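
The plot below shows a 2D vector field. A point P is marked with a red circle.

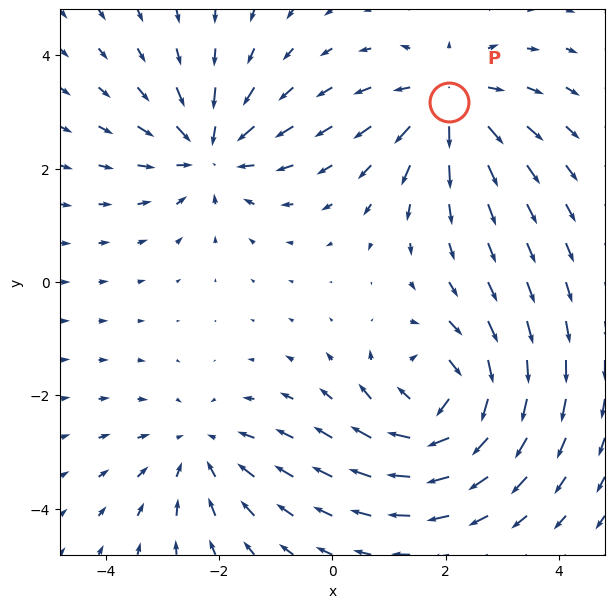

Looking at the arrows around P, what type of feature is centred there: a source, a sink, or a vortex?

At P (2.1, 3.2) the arrows spread outward. Divergence about +4, curl ≈0 — positive divergence with near-zero curl is a source.

source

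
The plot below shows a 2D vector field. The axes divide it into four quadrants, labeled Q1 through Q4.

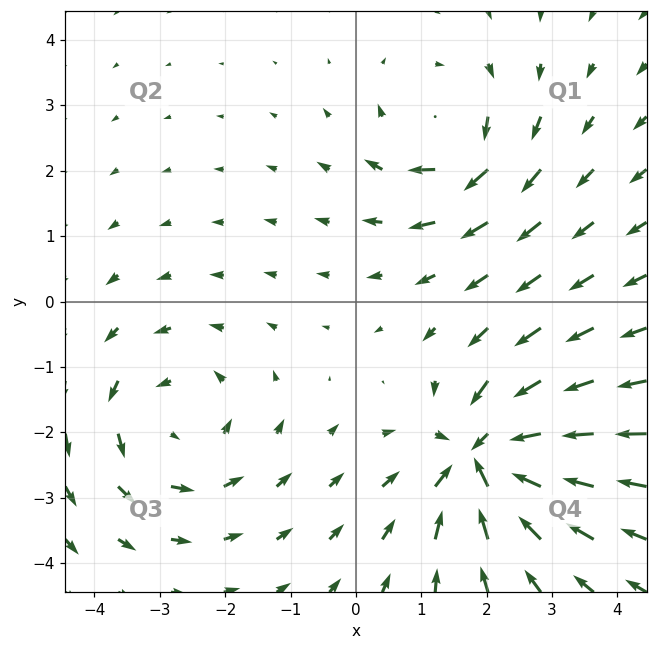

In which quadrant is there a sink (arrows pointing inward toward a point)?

The sink sits at approximately (2.0, -2.4), which lies in quadrant Q4. The divergence there is about -5, negative as expected for a sink.

Q4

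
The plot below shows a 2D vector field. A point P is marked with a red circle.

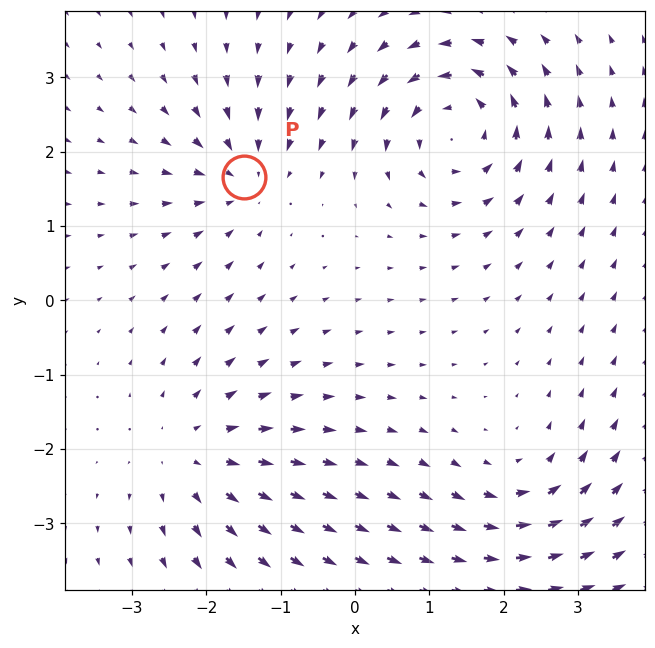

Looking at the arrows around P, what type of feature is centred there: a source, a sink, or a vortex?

At P (-1.5, 1.7) the arrows converge inward. Divergence about -4, curl ≈0 — negative divergence with near-zero curl is a sink.

sink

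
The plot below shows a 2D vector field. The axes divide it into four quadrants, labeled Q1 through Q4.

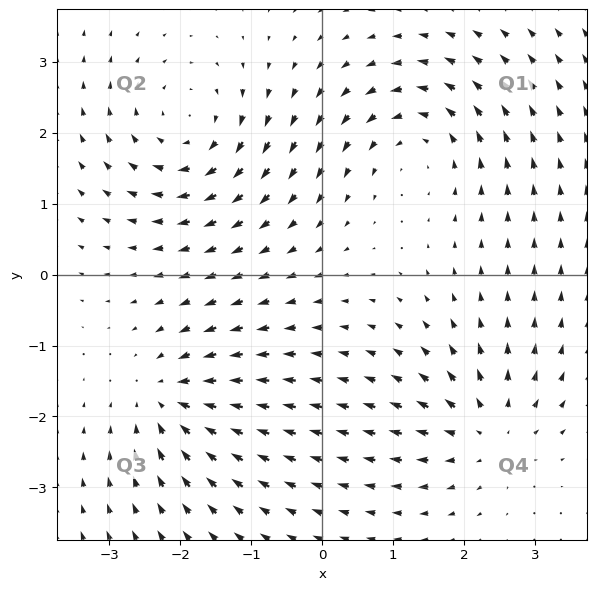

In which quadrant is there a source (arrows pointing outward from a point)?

Q4

The source sits at approximately (2.3, -2.2), which lies in quadrant Q4. The divergence there is about +3, positive as expected for a source.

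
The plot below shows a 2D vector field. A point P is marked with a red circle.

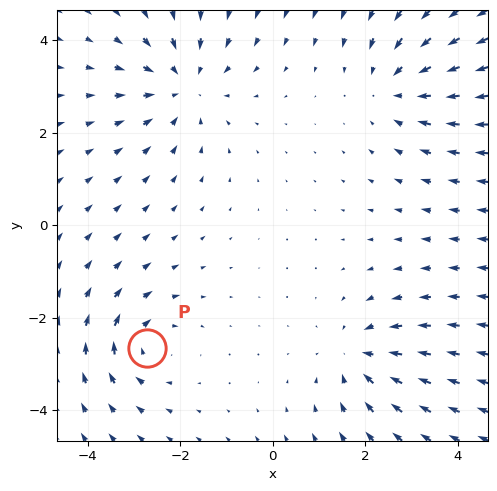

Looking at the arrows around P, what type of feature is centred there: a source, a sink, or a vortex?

At P (-2.7, -2.7) the arrows circulate clockwise. Divergence ≈0, curl about -4 — near-zero divergence with nonzero curl is a vortex.

vortex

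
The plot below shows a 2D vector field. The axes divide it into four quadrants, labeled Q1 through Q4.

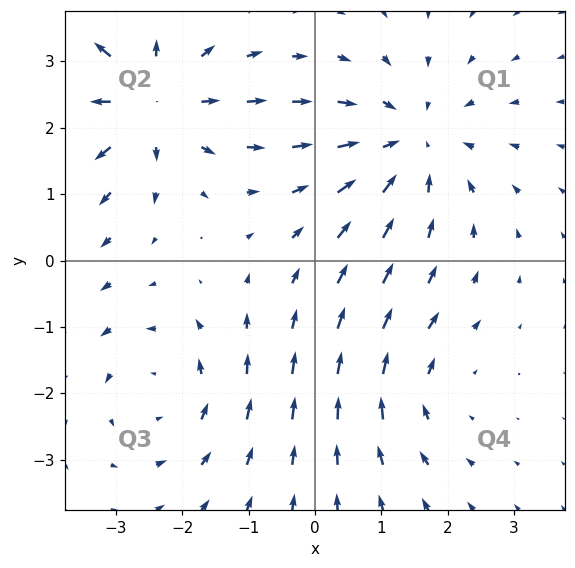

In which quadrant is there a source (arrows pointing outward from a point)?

The source sits at approximately (-2.5, 2.4), which lies in quadrant Q2. The divergence there is about +5, positive as expected for a source.

Q2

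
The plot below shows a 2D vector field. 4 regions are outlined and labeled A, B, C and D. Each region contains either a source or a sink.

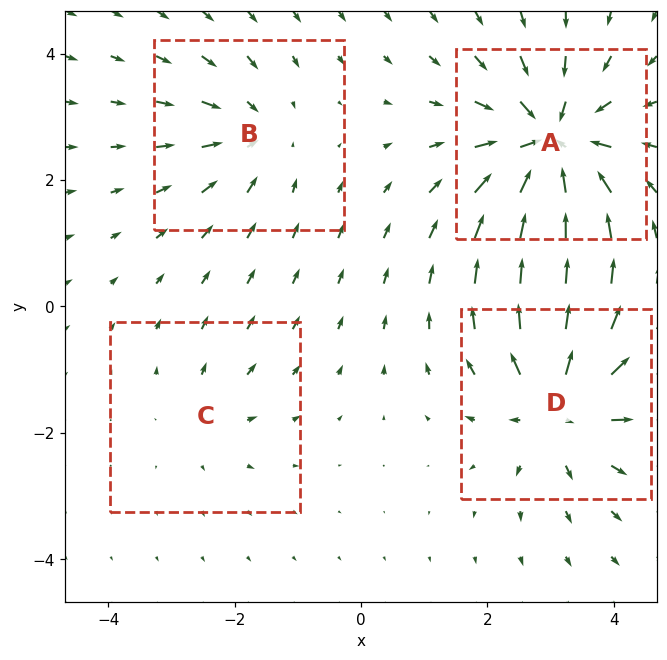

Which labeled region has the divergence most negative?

Divergence at each region's feature centre — A: about -7, B: about -4, C: about +2, D: about +6. Region A is most negative.

A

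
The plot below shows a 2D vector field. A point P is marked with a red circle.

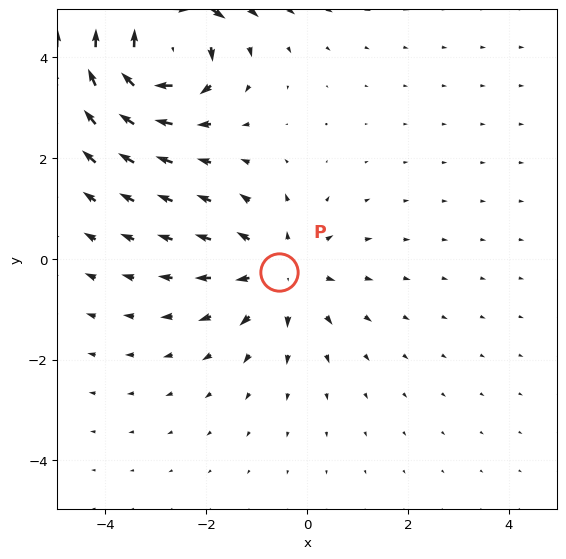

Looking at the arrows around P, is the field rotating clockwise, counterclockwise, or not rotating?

not rotating

Near P at (-0.6, -0.3) the arrows show no circulation. The curl there is ≈0.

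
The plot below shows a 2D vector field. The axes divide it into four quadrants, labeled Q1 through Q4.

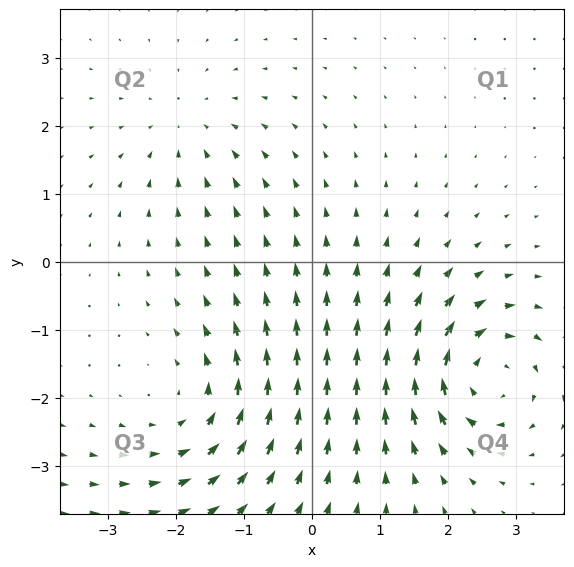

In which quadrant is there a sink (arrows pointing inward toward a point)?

Q2

The sink sits at approximately (-1.8, 2.0), which lies in quadrant Q2. The divergence there is about -2, negative as expected for a sink.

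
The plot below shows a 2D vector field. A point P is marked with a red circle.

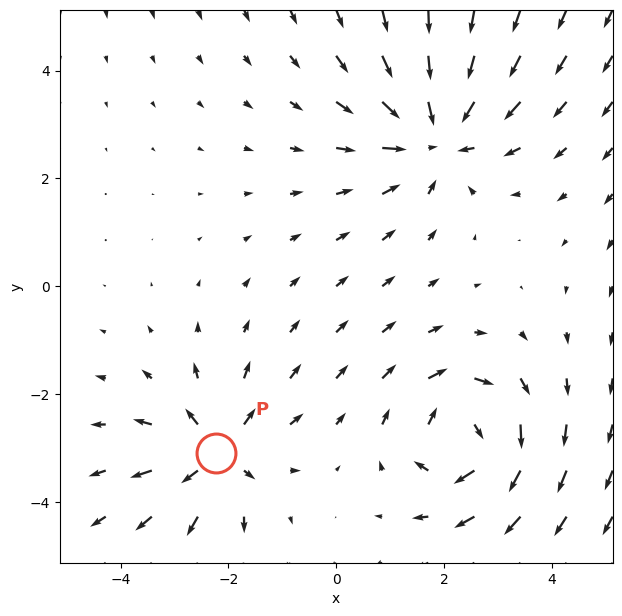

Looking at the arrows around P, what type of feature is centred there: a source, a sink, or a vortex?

source

At P (-2.2, -3.1) the arrows spread outward. Divergence about +4, curl ≈0 — positive divergence with near-zero curl is a source.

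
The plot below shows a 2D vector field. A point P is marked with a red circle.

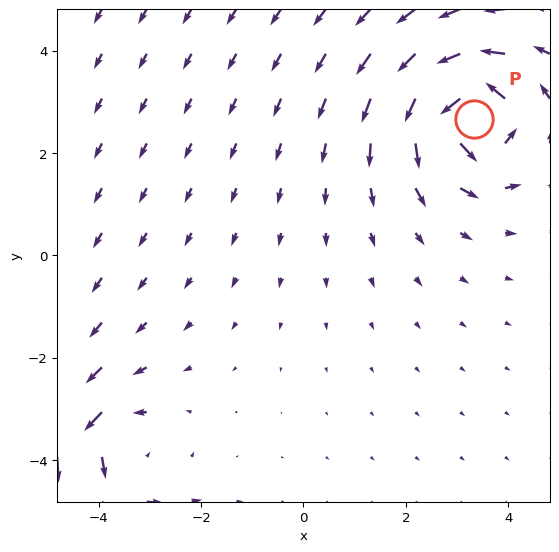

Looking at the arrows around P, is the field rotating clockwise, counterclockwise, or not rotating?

Near P at (3.3, 2.7) the arrows circulate counterclockwise. The curl (z-component) there is about +6; positive curl means counterclockwise rotation.

counterclockwise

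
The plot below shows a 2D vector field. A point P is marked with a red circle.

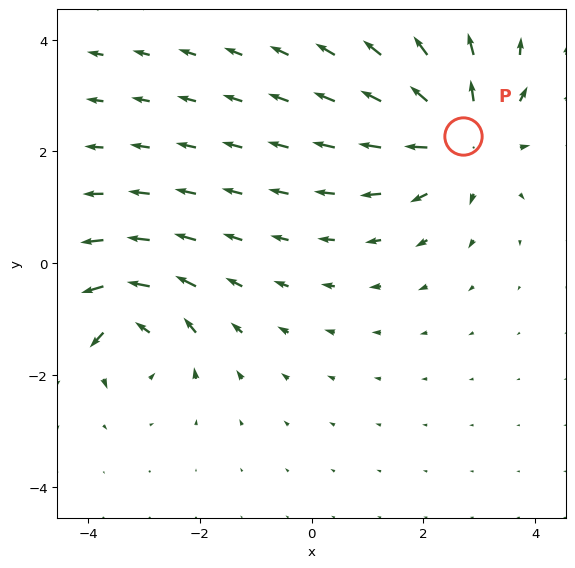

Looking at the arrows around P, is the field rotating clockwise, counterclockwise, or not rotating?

not rotating

Near P at (2.7, 2.3) the arrows show no circulation. The curl there is ≈0.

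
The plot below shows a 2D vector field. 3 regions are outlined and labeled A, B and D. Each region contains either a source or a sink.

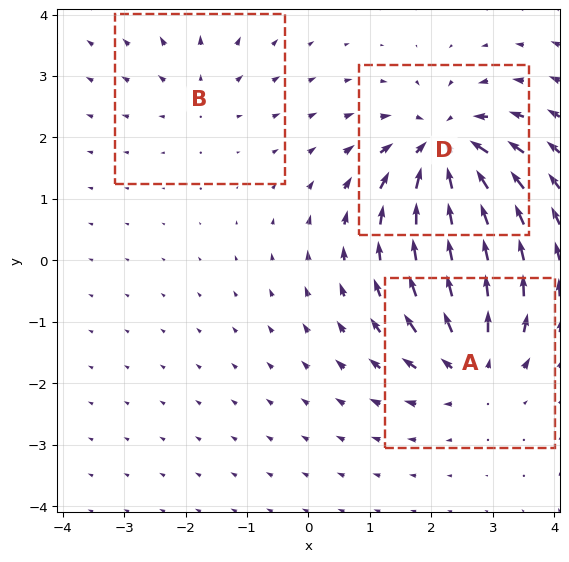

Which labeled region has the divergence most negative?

D

Divergence at each region's feature centre — A: about +4, B: about +2, D: about -6. Region D is most negative.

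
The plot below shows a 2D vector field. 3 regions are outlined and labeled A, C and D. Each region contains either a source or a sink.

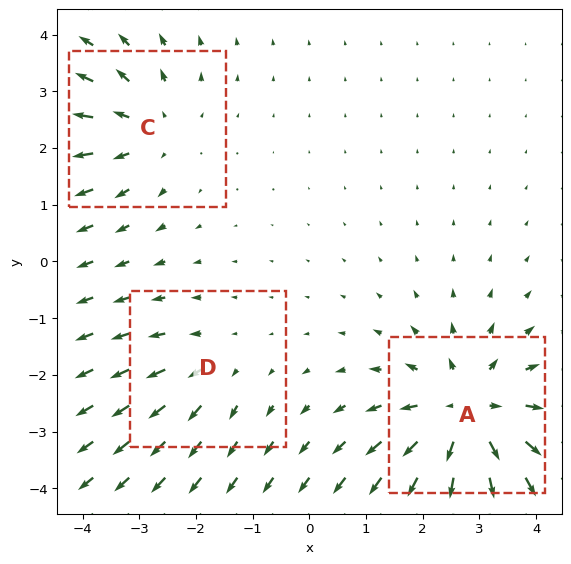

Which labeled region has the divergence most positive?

Divergence at each region's feature centre — A: about +5, C: about +3, D: about +2. Region A is most positive.

A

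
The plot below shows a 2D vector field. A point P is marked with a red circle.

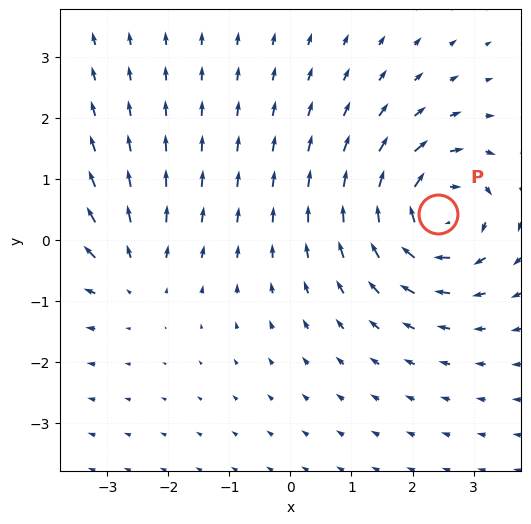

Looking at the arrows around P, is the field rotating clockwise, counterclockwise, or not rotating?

Near P at (2.4, 0.4) the arrows circulate clockwise. The curl (z-component) there is about -5; negative curl means clockwise rotation.

clockwise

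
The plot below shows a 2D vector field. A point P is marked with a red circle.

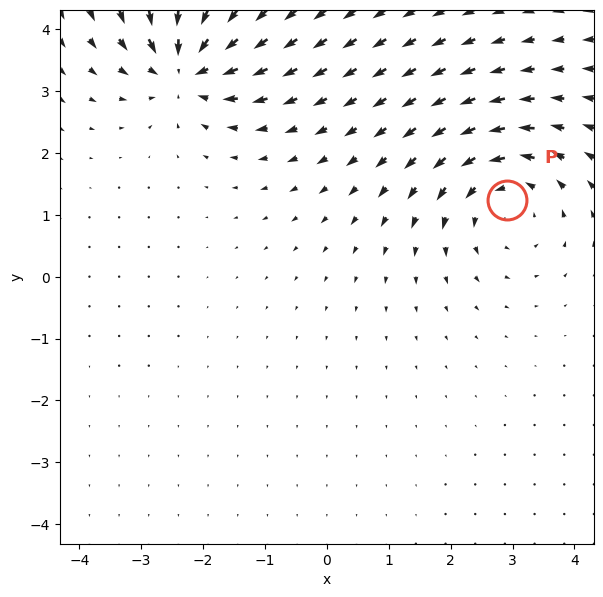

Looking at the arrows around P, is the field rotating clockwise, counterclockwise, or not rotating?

Near P at (2.9, 1.2) the arrows circulate counterclockwise. The curl (z-component) there is about +4; positive curl means counterclockwise rotation.

counterclockwise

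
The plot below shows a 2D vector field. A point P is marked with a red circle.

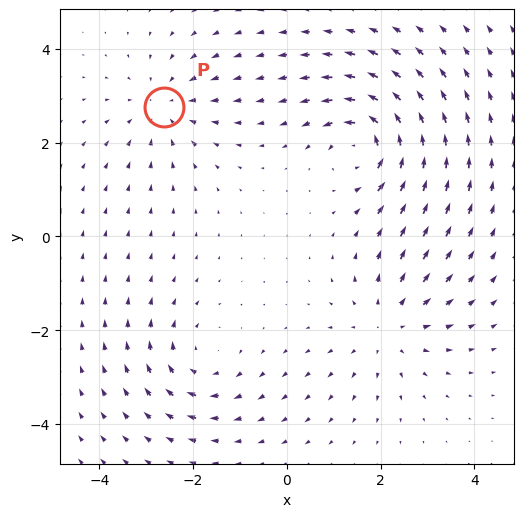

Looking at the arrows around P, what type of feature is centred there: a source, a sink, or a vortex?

At P (-2.6, 2.8) the arrows converge inward. Divergence about -3, curl ≈0 — negative divergence with near-zero curl is a sink.

sink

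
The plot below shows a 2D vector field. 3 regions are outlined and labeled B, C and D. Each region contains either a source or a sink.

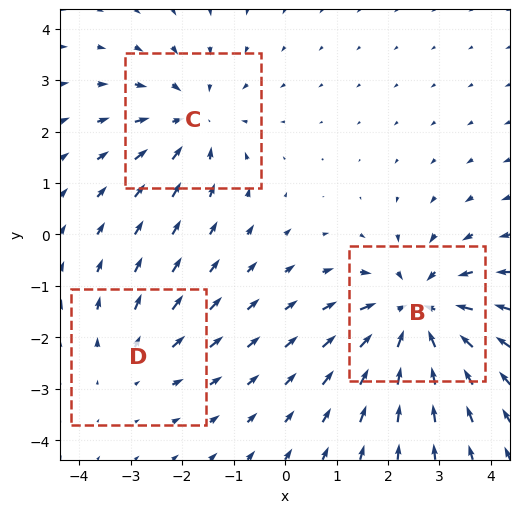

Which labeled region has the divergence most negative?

B

Divergence at each region's feature centre — B: about -4, C: about -3, D: about +2. Region B is most negative.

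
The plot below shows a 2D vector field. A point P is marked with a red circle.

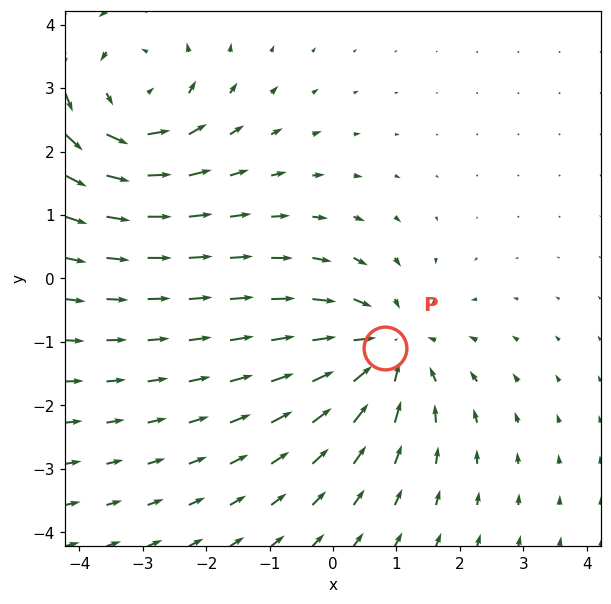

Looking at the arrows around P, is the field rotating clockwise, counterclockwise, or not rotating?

Near P at (0.8, -1.1) the arrows show no circulation. The curl there is ≈0.

not rotating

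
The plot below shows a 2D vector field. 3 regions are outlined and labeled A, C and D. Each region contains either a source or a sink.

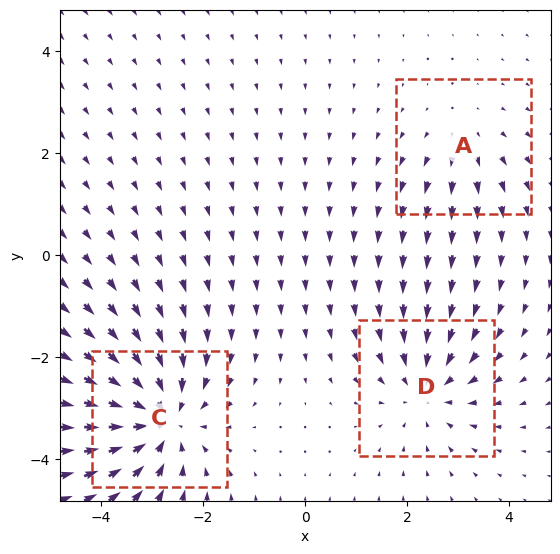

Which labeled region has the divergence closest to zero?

A

Divergence at each region's feature centre — A: about +2, C: about -5, D: about -3. Region A is closest to zero.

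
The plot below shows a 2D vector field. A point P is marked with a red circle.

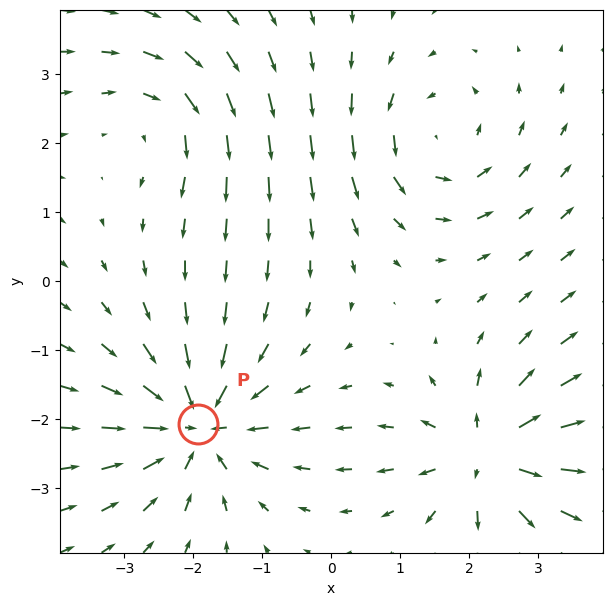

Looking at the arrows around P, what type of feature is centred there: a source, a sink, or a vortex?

sink

At P (-1.9, -2.1) the arrows converge inward. Divergence about -6, curl ≈0 — negative divergence with near-zero curl is a sink.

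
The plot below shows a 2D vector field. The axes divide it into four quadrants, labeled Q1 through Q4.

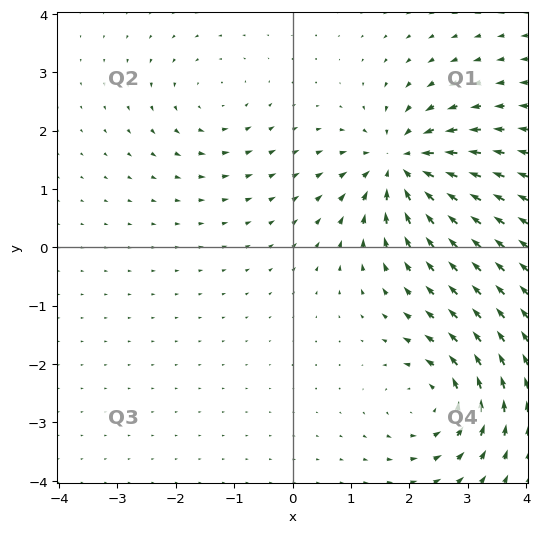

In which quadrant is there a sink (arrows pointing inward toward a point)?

Q1

The sink sits at approximately (1.9, 1.4), which lies in quadrant Q1. The divergence there is about -6, negative as expected for a sink.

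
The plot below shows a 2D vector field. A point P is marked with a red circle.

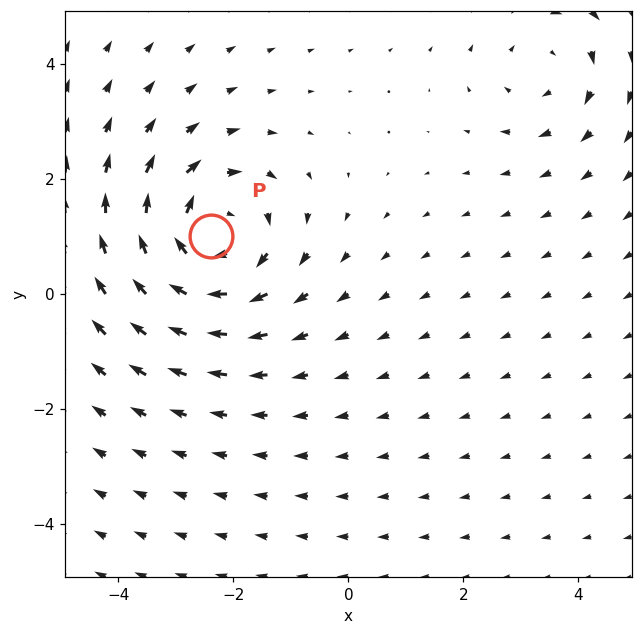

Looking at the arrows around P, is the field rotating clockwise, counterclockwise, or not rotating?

Near P at (-2.4, 1.0) the arrows circulate clockwise. The curl (z-component) there is about -4; negative curl means clockwise rotation.

clockwise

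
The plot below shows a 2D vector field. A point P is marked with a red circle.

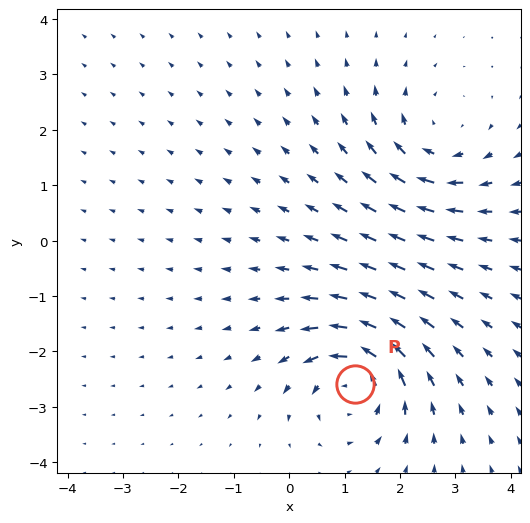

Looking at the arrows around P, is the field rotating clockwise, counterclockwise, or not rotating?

counterclockwise

Near P at (1.2, -2.6) the arrows circulate counterclockwise. The curl (z-component) there is about +7; positive curl means counterclockwise rotation.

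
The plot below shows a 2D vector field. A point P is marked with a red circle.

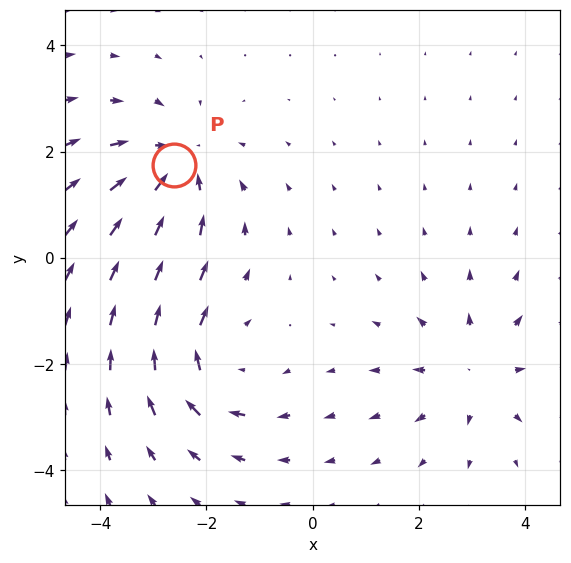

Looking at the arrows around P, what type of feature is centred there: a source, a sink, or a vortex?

sink

At P (-2.6, 1.8) the arrows converge inward. Divergence about -4, curl ≈0 — negative divergence with near-zero curl is a sink.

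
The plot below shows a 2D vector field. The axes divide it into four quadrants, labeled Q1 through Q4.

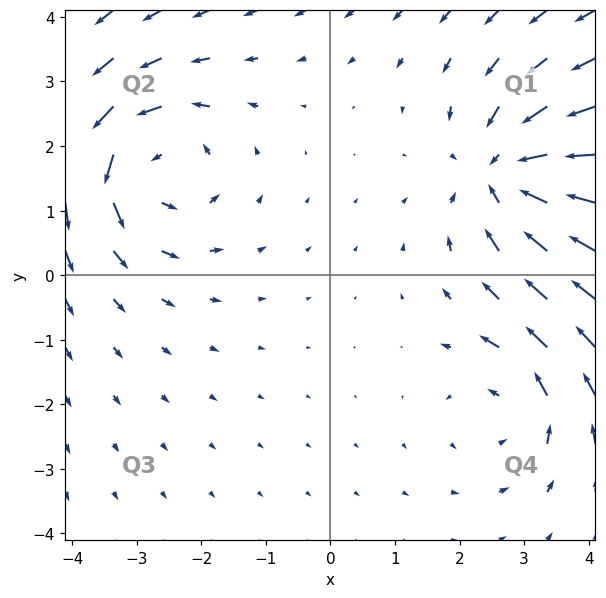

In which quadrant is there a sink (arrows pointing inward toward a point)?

Q1

The sink sits at approximately (2.7, 1.6), which lies in quadrant Q1. The divergence there is about -4, negative as expected for a sink.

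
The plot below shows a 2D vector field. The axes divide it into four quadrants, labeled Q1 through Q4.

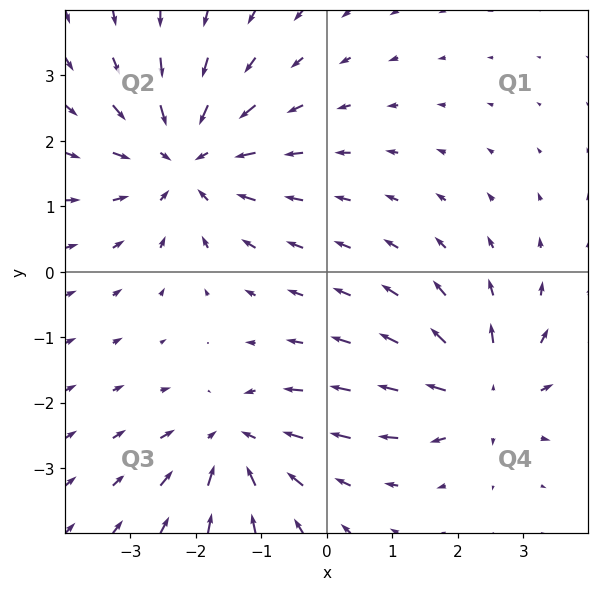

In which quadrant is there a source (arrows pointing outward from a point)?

Q4

The source sits at approximately (2.4, -1.8), which lies in quadrant Q4. The divergence there is about +4, positive as expected for a source.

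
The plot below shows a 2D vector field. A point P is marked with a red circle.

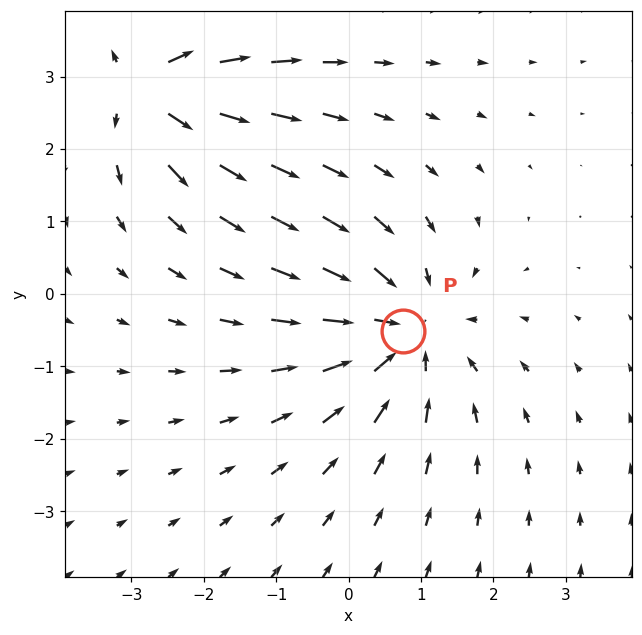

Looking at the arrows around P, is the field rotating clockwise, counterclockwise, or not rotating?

not rotating

Near P at (0.7, -0.5) the arrows show no circulation. The curl there is ≈0.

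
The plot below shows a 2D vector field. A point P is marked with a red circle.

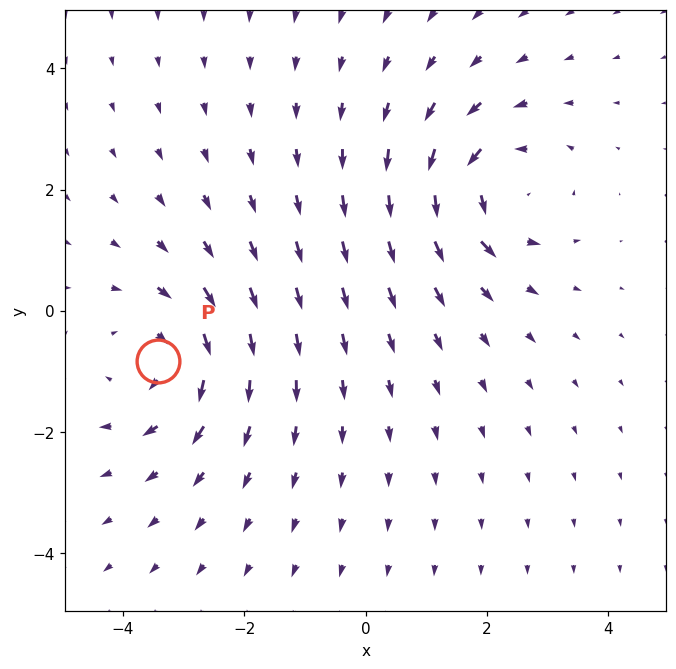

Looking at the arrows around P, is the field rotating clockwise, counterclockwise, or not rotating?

Near P at (-3.4, -0.8) the arrows circulate clockwise. The curl (z-component) there is about -4; negative curl means clockwise rotation.

clockwise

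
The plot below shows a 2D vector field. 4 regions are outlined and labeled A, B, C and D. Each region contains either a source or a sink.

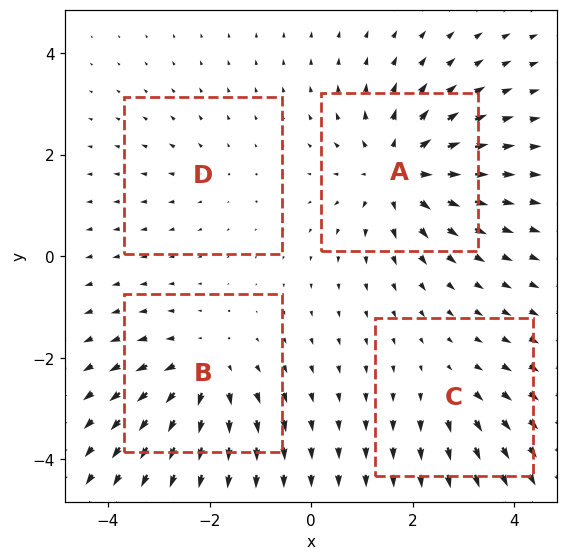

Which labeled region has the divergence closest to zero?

Divergence at each region's feature centre — A: about +7, B: about +5, C: about +3, D: about +2. Region D is closest to zero.

D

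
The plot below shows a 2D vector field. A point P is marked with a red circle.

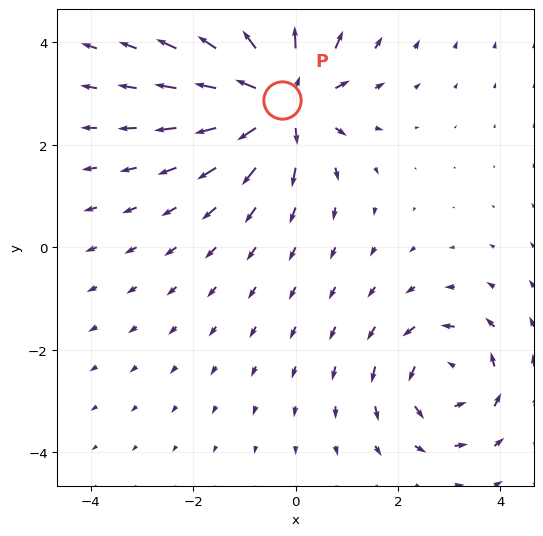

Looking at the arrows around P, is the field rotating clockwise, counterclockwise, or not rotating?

not rotating

Near P at (-0.3, 2.9) the arrows show no circulation. The curl there is ≈0.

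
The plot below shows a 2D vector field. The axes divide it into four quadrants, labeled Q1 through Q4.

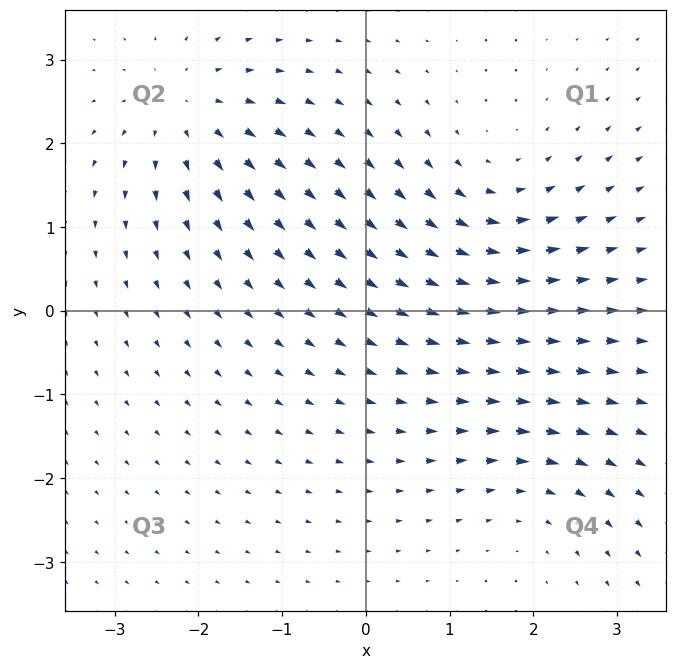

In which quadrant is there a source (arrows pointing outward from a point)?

Q2

The source sits at approximately (-2.1, 2.4), which lies in quadrant Q2. The divergence there is about +5, positive as expected for a source.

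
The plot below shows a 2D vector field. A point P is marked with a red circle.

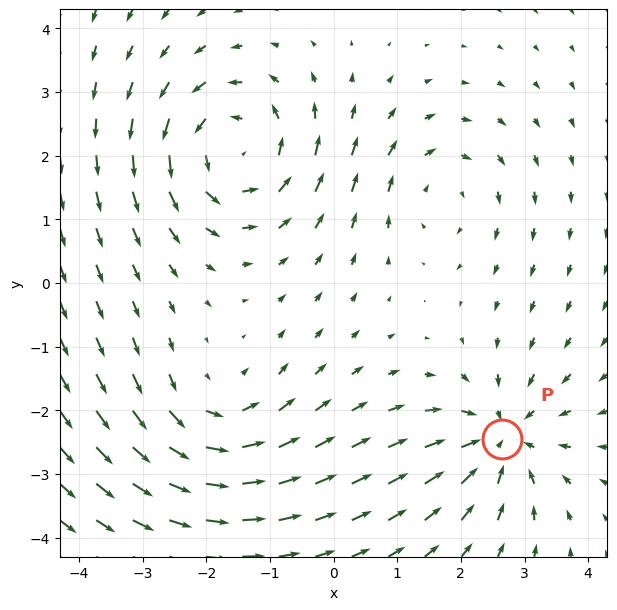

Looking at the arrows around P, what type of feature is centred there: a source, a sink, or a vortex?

At P (2.6, -2.4) the arrows converge inward. Divergence about -4, curl ≈0 — negative divergence with near-zero curl is a sink.

sink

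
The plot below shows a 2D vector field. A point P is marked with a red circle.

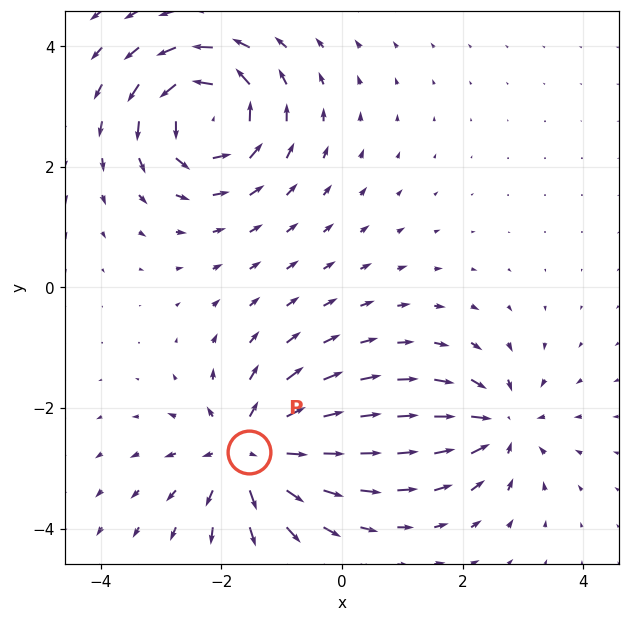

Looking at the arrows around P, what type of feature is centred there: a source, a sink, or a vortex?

At P (-1.5, -2.7) the arrows spread outward. Divergence about +5, curl ≈0 — positive divergence with near-zero curl is a source.

source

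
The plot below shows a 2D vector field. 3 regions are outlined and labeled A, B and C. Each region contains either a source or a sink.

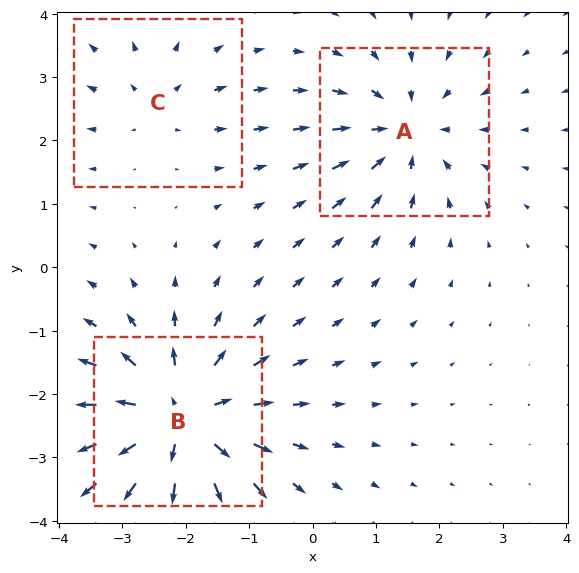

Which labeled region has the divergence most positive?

B

Divergence at each region's feature centre — A: about -3, B: about +5, C: about +2. Region B is most positive.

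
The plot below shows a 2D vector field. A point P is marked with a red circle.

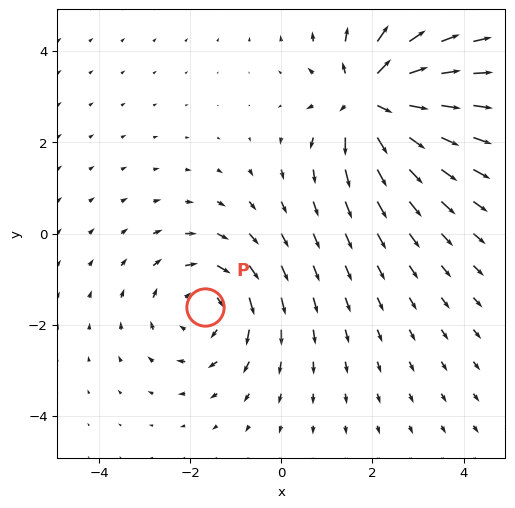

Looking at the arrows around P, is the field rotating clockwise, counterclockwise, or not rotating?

clockwise

Near P at (-1.7, -1.6) the arrows circulate clockwise. The curl (z-component) there is about -2; negative curl means clockwise rotation.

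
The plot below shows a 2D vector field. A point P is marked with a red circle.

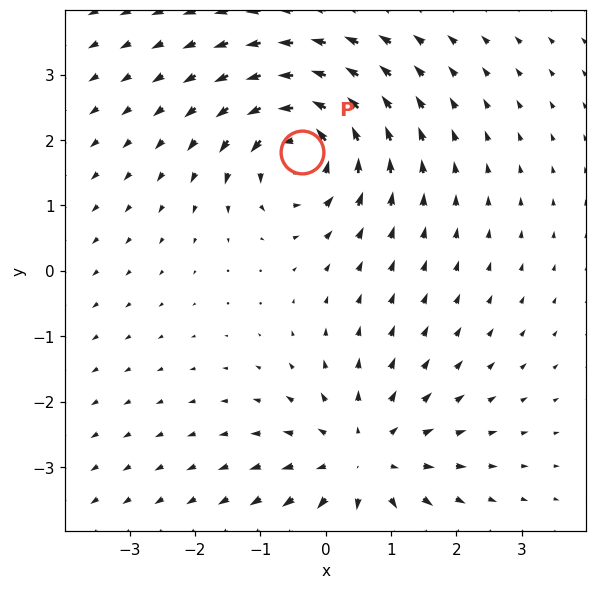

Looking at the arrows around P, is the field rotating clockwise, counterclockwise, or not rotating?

Near P at (-0.4, 1.8) the arrows circulate counterclockwise. The curl (z-component) there is about +5; positive curl means counterclockwise rotation.

counterclockwise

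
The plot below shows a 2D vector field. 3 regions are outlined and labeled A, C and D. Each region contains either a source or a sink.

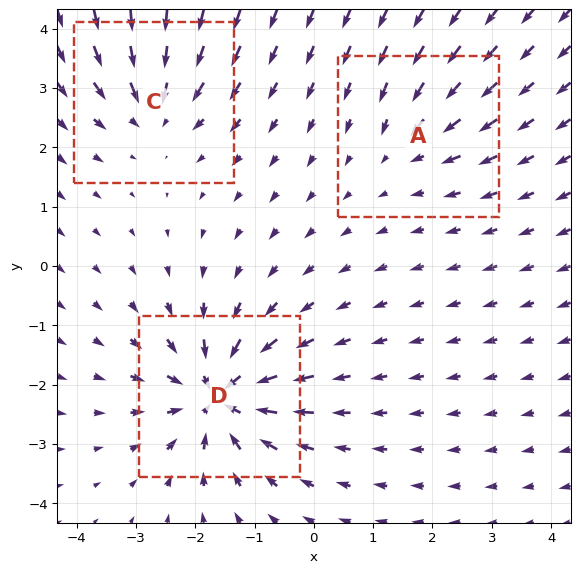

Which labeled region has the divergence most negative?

Divergence at each region's feature centre — A: about -3, C: about -4, D: about -6. Region D is most negative.

D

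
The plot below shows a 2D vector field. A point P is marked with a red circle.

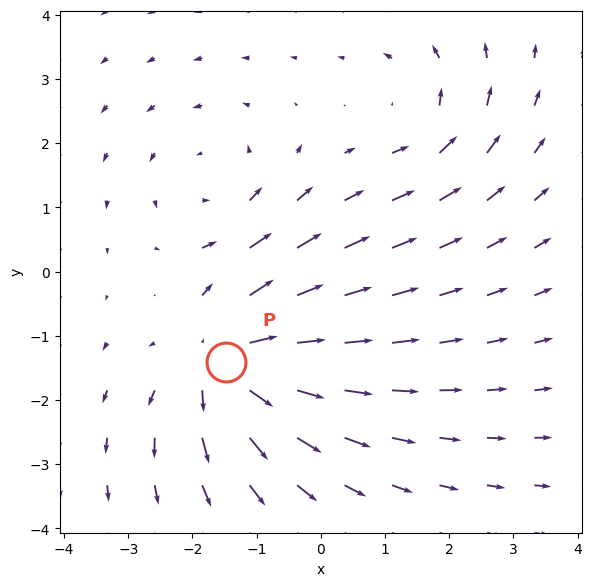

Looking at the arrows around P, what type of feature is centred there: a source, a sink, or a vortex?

source

At P (-1.5, -1.4) the arrows spread outward. Divergence about +6, curl ≈0 — positive divergence with near-zero curl is a source.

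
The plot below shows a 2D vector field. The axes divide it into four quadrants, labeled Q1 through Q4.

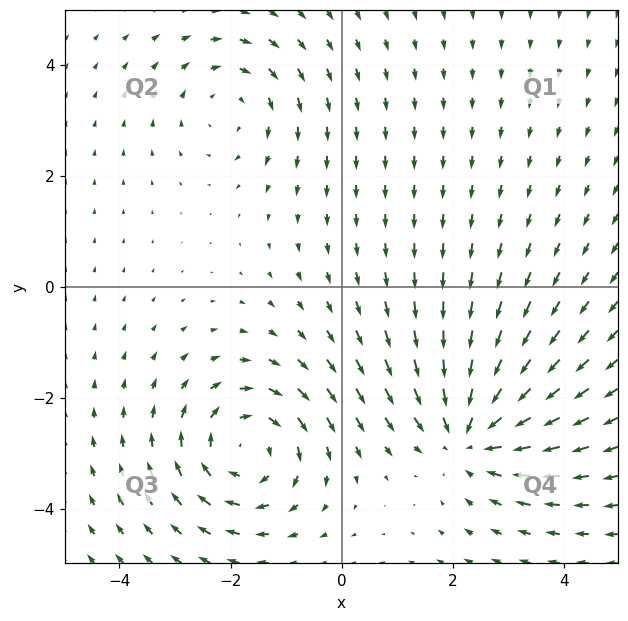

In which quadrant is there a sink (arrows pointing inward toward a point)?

The sink sits at approximately (2.3, -2.6), which lies in quadrant Q4. The divergence there is about -4, negative as expected for a sink.

Q4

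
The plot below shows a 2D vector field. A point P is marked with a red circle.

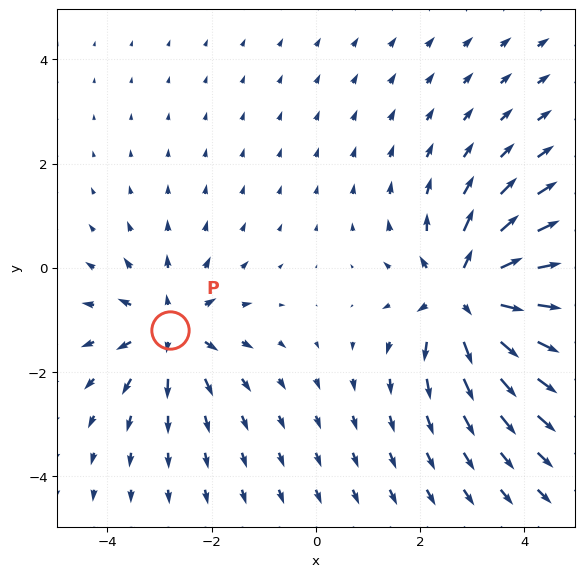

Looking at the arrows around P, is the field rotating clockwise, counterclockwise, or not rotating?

not rotating

Near P at (-2.8, -1.2) the arrows show no circulation. The curl there is ≈0.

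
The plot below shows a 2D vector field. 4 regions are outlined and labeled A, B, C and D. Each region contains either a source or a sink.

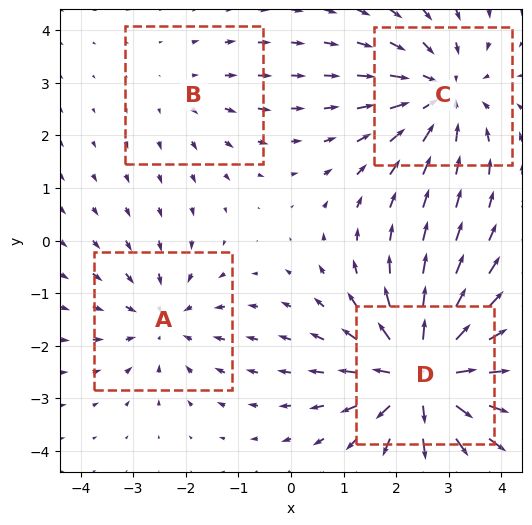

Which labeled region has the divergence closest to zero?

B

Divergence at each region's feature centre — A: about -3, B: about +2, C: about -4, D: about +7. Region B is closest to zero.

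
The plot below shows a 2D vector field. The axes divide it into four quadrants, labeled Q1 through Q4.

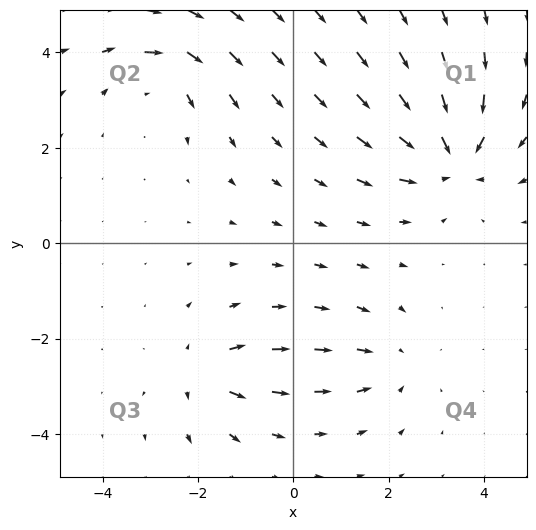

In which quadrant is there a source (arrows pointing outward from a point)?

The source sits at approximately (-1.9, -2.7), which lies in quadrant Q3. The divergence there is about +4, positive as expected for a source.

Q3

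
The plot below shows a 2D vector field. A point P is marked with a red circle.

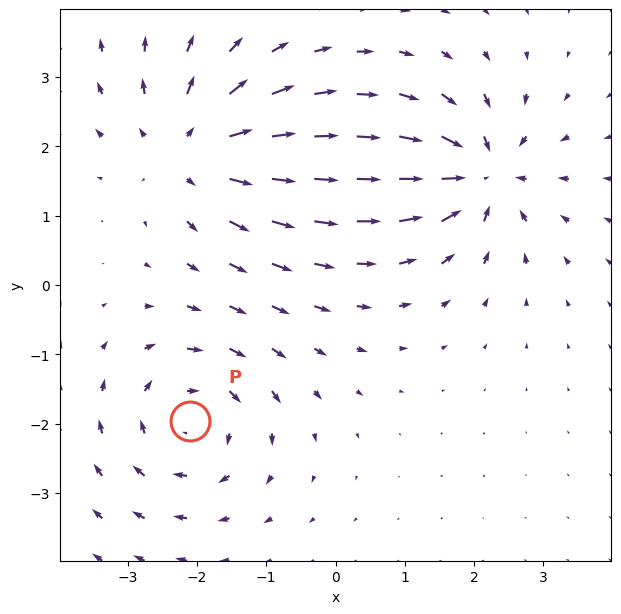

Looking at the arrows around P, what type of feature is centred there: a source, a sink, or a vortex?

vortex

At P (-2.1, -2.0) the arrows circulate clockwise. Divergence ≈0, curl about -5 — near-zero divergence with nonzero curl is a vortex.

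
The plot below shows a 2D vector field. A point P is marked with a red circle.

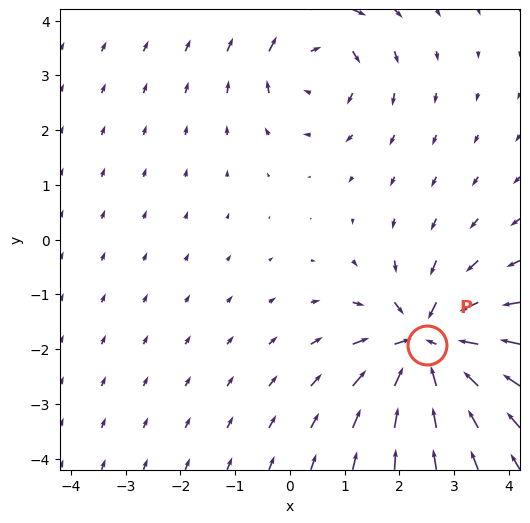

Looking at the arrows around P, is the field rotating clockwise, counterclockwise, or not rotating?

not rotating

Near P at (2.5, -1.9) the arrows show no circulation. The curl there is ≈0.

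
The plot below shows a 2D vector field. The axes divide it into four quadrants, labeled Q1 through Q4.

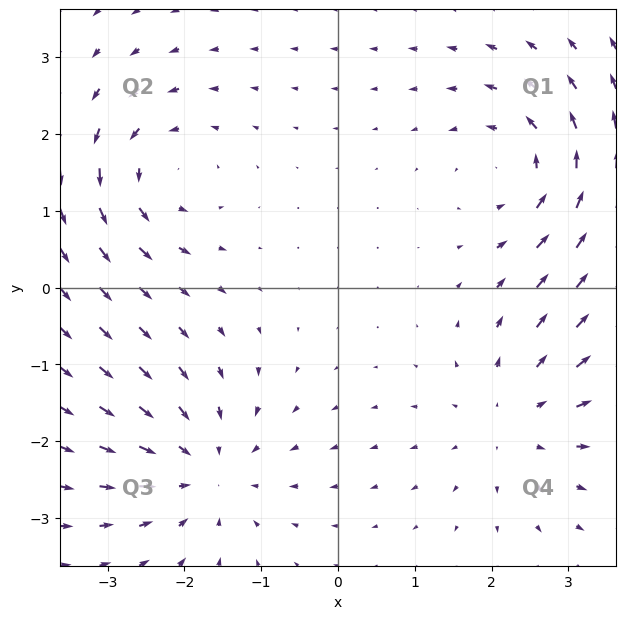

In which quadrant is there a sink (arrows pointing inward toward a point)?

Q3

The sink sits at approximately (-1.7, -2.4), which lies in quadrant Q3. The divergence there is about -5, negative as expected for a sink.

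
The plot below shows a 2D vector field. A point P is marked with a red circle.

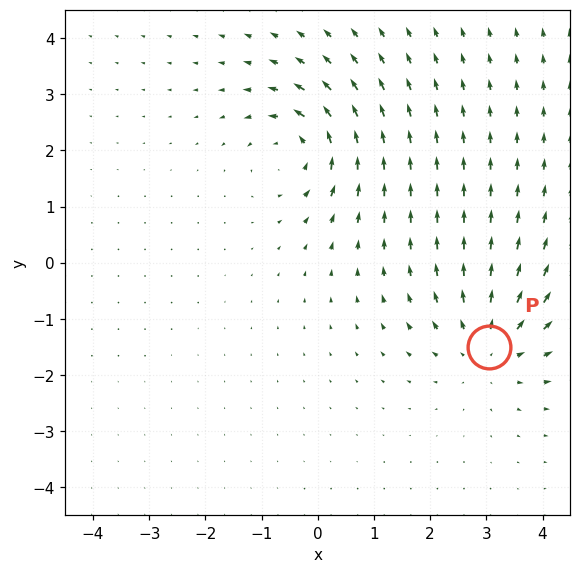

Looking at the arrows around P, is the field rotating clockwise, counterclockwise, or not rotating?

not rotating

Near P at (3.0, -1.5) the arrows show no circulation. The curl there is ≈0.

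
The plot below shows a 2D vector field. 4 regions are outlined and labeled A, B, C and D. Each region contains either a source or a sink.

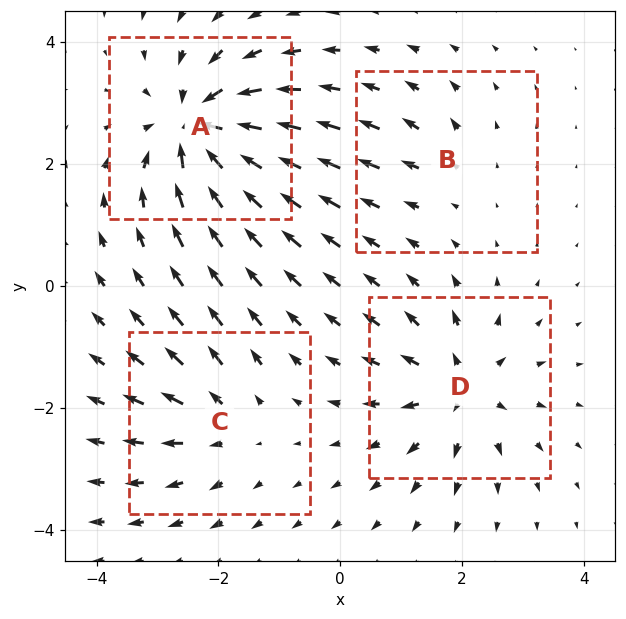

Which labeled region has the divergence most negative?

Divergence at each region's feature centre — A: about -8, B: about +2, C: about +4, D: about +6. Region A is most negative.

A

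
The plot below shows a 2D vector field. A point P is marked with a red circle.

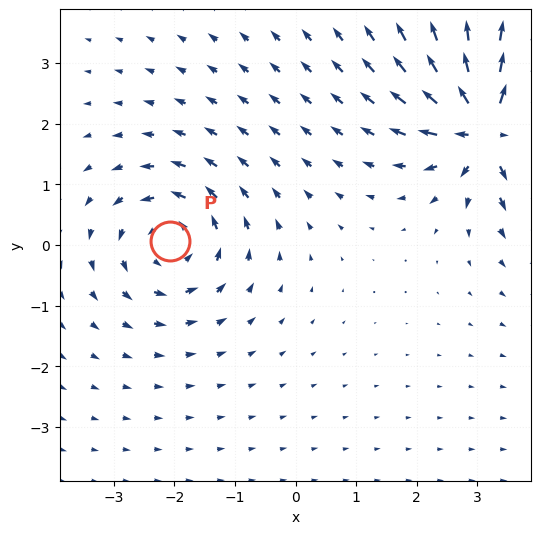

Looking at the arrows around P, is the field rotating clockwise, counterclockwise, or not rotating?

Near P at (-2.1, 0.1) the arrows circulate counterclockwise. The curl (z-component) there is about +3; positive curl means counterclockwise rotation.

counterclockwise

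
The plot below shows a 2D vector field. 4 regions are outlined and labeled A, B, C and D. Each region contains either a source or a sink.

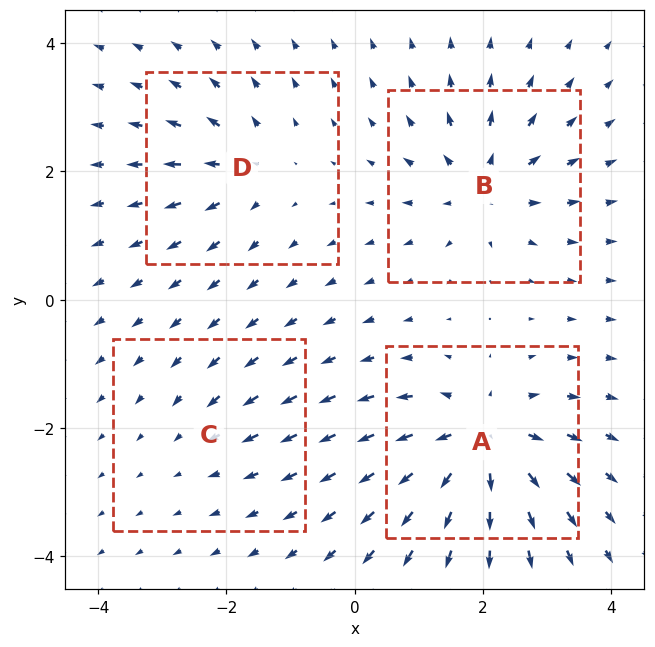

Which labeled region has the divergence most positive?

Divergence at each region's feature centre — A: about +7, B: about +5, C: about -2, D: about +4. Region A is most positive.

A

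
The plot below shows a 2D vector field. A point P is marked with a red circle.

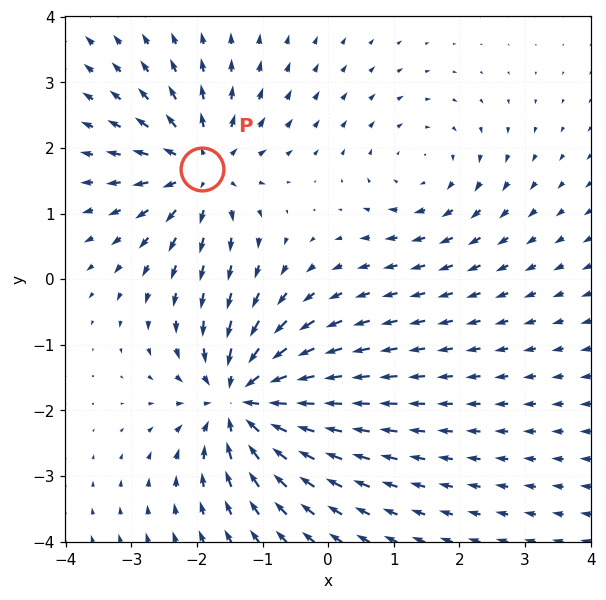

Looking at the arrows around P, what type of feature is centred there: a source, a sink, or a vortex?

source

At P (-1.9, 1.7) the arrows spread outward. Divergence about +5, curl ≈0 — positive divergence with near-zero curl is a source.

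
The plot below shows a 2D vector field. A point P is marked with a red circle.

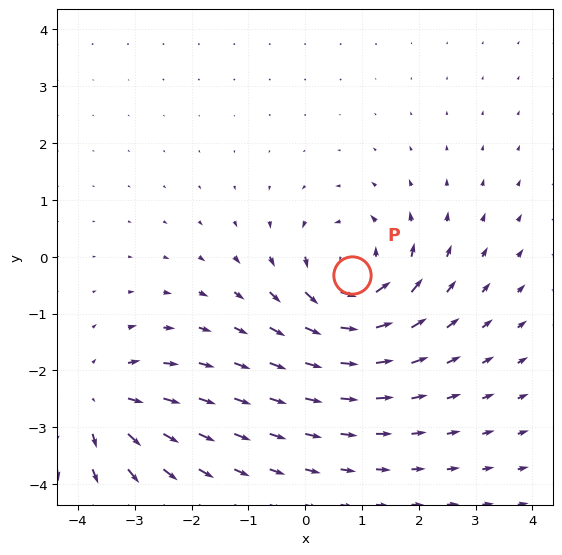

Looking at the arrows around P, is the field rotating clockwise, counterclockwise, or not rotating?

counterclockwise

Near P at (0.8, -0.3) the arrows circulate counterclockwise. The curl (z-component) there is about +5; positive curl means counterclockwise rotation.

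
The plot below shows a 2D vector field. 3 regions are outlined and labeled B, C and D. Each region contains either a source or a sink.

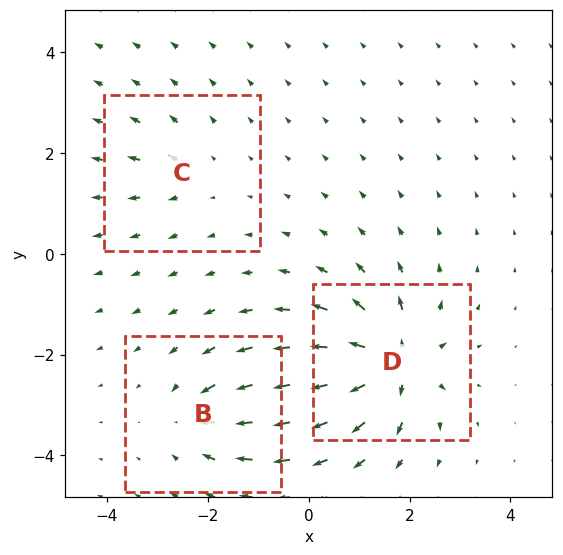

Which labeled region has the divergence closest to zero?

C

Divergence at each region's feature centre — B: about -4, C: about +2, D: about +7. Region C is closest to zero.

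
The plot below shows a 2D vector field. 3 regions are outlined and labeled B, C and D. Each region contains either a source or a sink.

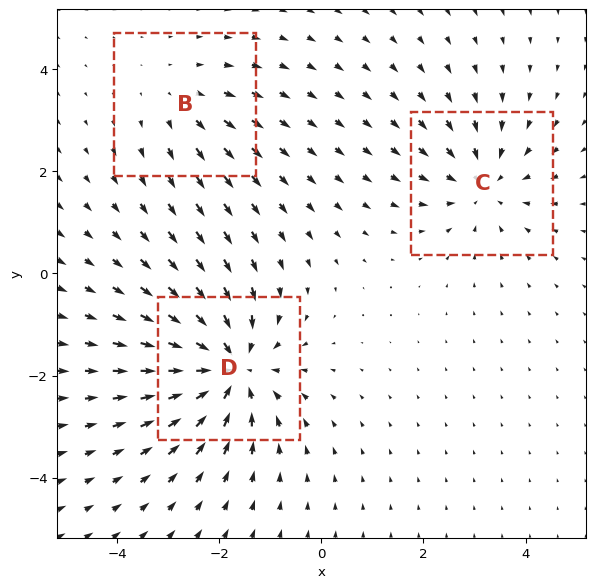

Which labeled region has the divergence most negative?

D

Divergence at each region's feature centre — B: about +2, C: about -3, D: about -5. Region D is most negative.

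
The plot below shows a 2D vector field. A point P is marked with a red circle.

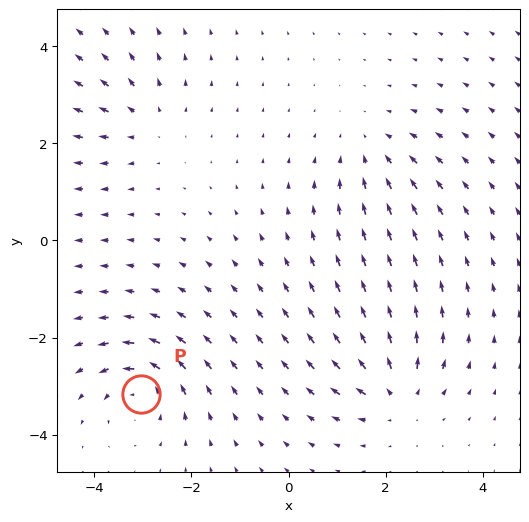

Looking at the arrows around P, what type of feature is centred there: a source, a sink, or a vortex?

At P (-3.0, -3.2) the arrows circulate counterclockwise. Divergence ≈0, curl about +5 — near-zero divergence with nonzero curl is a vortex.

vortex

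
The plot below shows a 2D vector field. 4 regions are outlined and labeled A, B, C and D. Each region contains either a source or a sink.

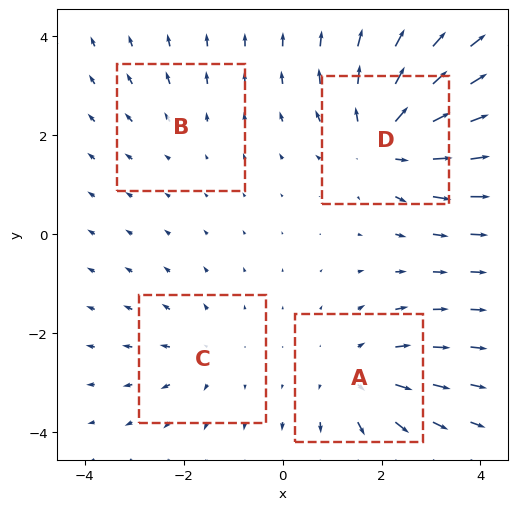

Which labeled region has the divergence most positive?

Divergence at each region's feature centre — A: about +4, B: about +2, C: about +3, D: about +6. Region D is most positive.

D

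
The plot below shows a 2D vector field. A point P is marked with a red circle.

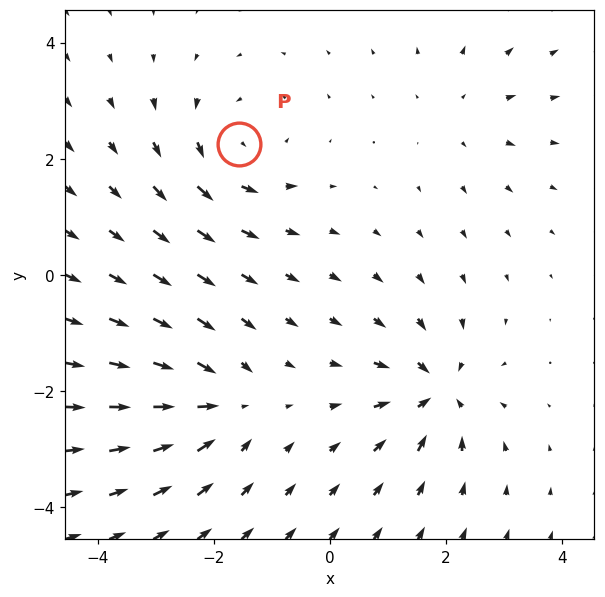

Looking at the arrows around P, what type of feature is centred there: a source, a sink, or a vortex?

At P (-1.6, 2.2) the arrows circulate counterclockwise. Divergence ≈0, curl about +3 — near-zero divergence with nonzero curl is a vortex.

vortex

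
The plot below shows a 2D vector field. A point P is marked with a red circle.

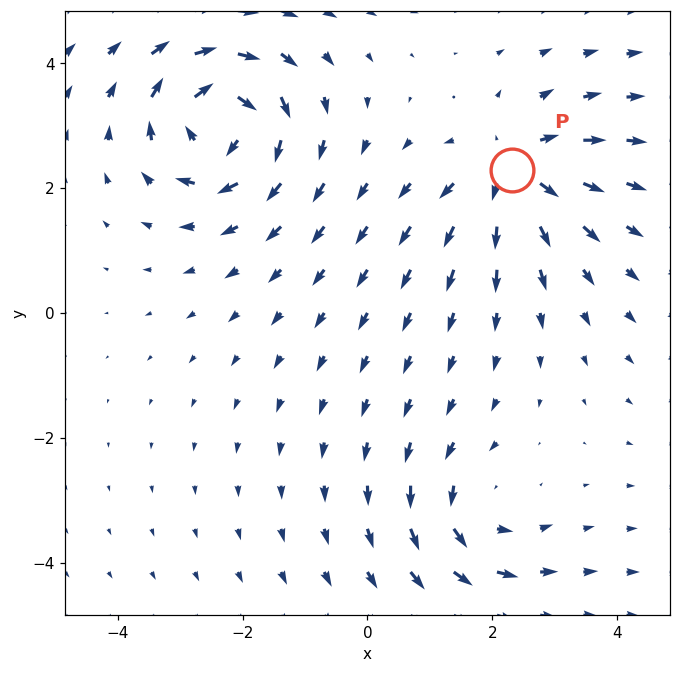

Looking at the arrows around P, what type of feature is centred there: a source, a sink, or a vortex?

At P (2.3, 2.3) the arrows spread outward. Divergence about +5, curl ≈0 — positive divergence with near-zero curl is a source.

source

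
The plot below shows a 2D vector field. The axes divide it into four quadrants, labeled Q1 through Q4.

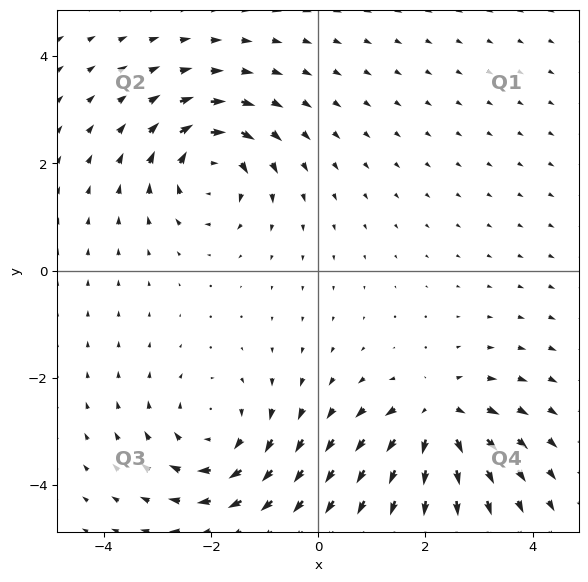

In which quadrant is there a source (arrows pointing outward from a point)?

Q4

The source sits at approximately (2.2, -2.7), which lies in quadrant Q4. The divergence there is about +5, positive as expected for a source.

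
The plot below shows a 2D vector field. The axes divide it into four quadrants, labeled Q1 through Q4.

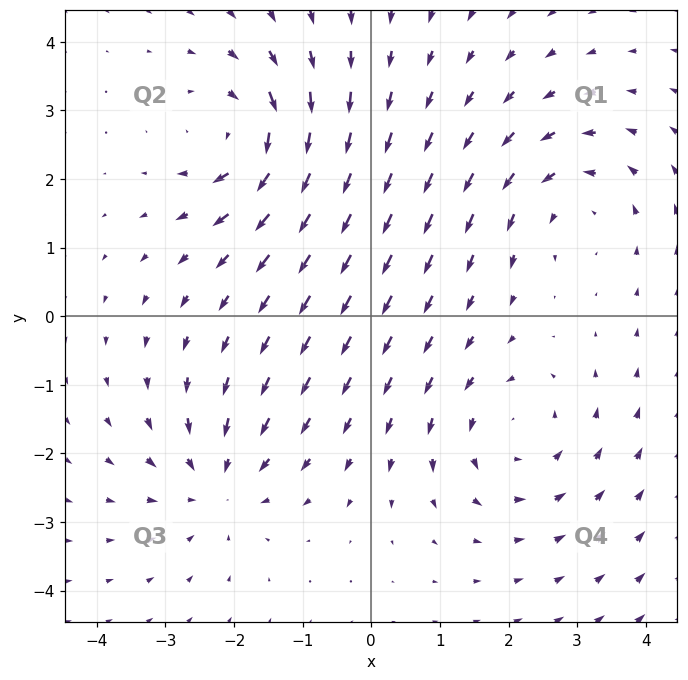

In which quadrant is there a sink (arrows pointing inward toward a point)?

Q3

The sink sits at approximately (-2.2, -2.4), which lies in quadrant Q3. The divergence there is about -4, negative as expected for a sink.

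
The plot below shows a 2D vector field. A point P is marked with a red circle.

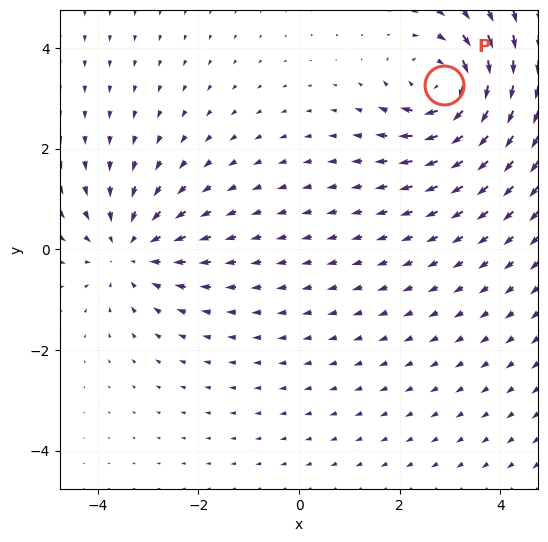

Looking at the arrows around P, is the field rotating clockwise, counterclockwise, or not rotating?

Near P at (2.9, 3.3) the arrows circulate clockwise. The curl (z-component) there is about -4; negative curl means clockwise rotation.

clockwise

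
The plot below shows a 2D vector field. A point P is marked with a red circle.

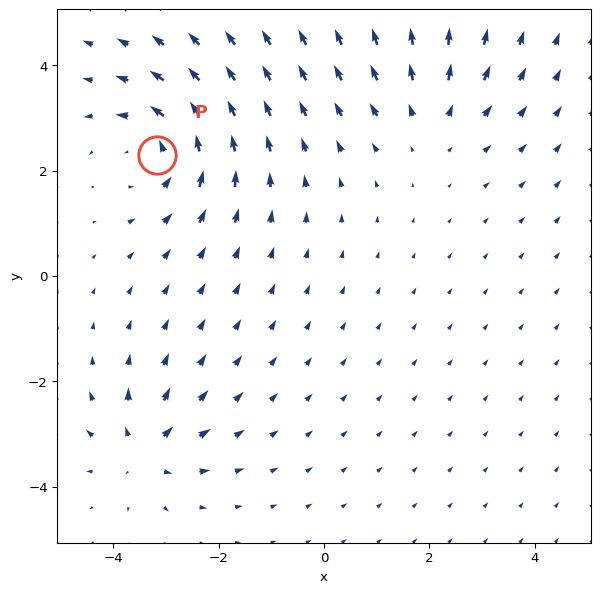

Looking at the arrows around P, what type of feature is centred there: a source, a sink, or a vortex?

vortex

At P (-3.2, 2.3) the arrows circulate counterclockwise. Divergence ≈0, curl about +5 — near-zero divergence with nonzero curl is a vortex.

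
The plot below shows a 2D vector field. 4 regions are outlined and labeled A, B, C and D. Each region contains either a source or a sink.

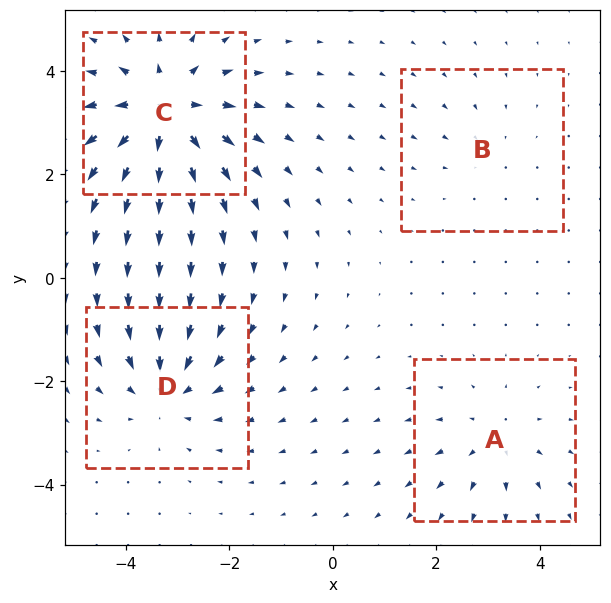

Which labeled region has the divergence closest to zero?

Divergence at each region's feature centre — A: about +3, B: about -2, C: about +7, D: about -5. Region B is closest to zero.

B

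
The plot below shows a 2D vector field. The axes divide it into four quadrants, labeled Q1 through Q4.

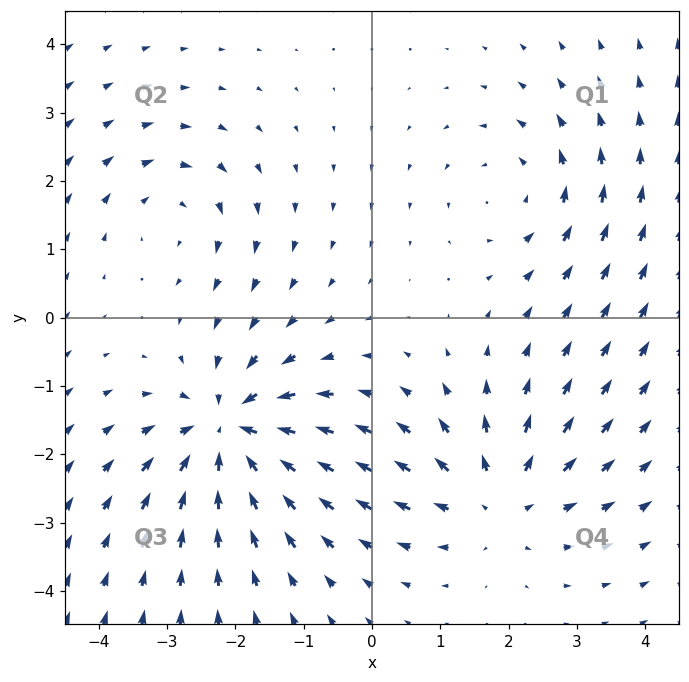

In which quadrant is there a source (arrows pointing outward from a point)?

Q4

The source sits at approximately (1.9, -2.7), which lies in quadrant Q4. The divergence there is about +3, positive as expected for a source.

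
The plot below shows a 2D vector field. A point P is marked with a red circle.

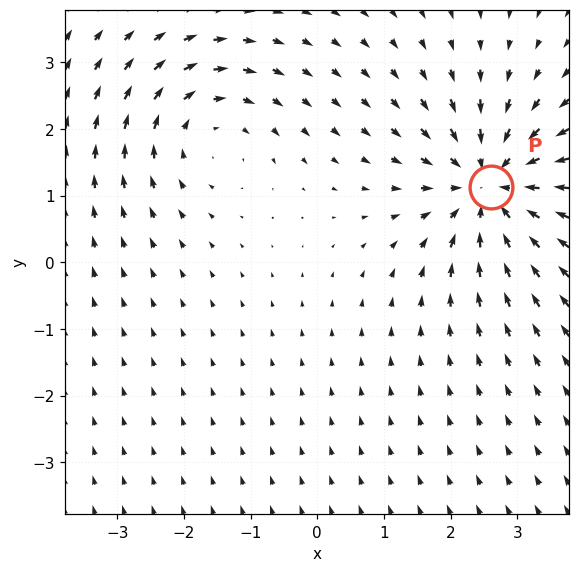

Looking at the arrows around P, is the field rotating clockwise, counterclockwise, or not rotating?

Near P at (2.6, 1.1) the arrows show no circulation. The curl there is ≈0.

not rotating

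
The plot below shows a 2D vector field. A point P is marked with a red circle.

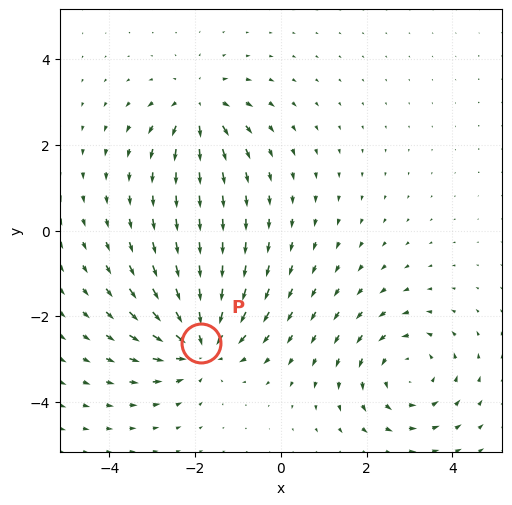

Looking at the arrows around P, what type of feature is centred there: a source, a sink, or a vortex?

At P (-1.9, -2.6) the arrows converge inward. Divergence about -6, curl ≈0 — negative divergence with near-zero curl is a sink.

sink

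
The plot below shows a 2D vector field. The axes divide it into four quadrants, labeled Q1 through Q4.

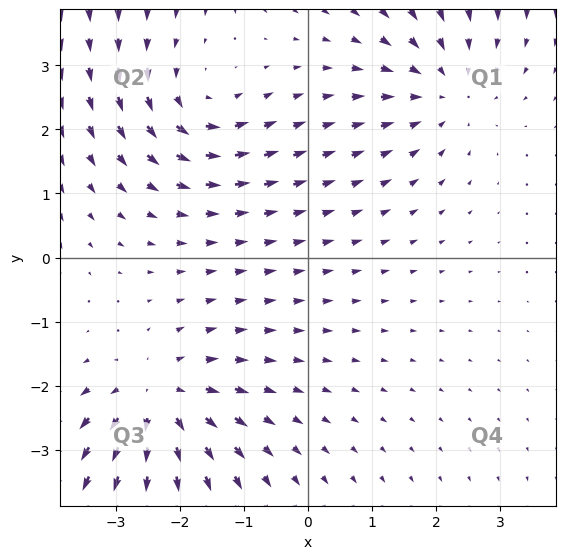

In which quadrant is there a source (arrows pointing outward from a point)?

The source sits at approximately (-2.3, -2.2), which lies in quadrant Q3. The divergence there is about +3, positive as expected for a source.

Q3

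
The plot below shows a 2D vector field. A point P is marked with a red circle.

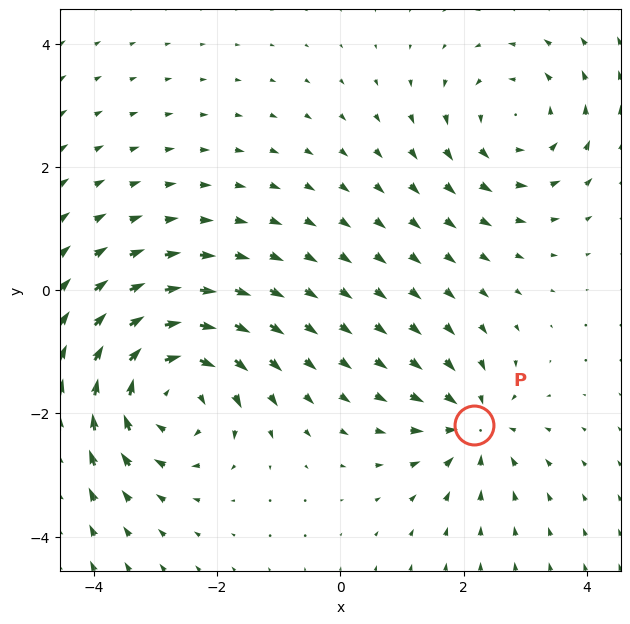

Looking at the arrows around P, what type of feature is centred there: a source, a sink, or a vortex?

sink

At P (2.2, -2.2) the arrows converge inward. Divergence about -3, curl ≈0 — negative divergence with near-zero curl is a sink.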